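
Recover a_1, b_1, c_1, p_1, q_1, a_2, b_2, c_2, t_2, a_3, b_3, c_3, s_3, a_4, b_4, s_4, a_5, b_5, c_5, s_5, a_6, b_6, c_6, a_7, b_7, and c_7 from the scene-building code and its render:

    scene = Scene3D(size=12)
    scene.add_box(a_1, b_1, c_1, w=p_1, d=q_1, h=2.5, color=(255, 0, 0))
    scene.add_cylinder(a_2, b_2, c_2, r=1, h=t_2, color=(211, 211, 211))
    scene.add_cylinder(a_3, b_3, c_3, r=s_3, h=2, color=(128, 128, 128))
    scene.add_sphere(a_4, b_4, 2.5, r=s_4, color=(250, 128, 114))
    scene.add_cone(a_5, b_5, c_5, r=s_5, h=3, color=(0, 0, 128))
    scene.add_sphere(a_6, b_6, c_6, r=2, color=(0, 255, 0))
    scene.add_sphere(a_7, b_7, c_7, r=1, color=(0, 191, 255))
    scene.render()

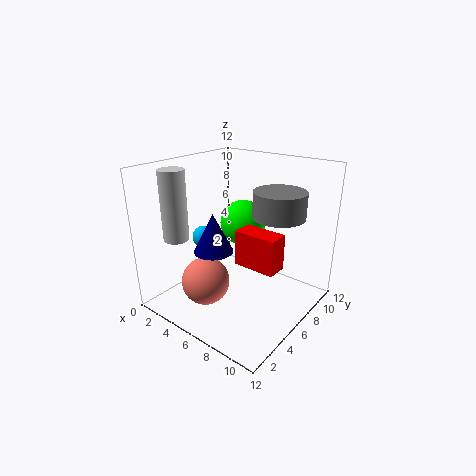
a_1 = 8.5
b_1 = 2.5
c_1 = 6
p_1 = 3
q_1 = 1.5
a_2 = 3
b_2 = 2
c_2 = 6.5
t_2 = 5.5
a_3 = 9.5
b_3 = 6.5
c_3 = 8.5
s_3 = 2
a_4 = 4.5
b_4 = 3.5
s_4 = 2
a_5 = 6
b_5 = 3
c_5 = 6
s_5 = 1.5
a_6 = 5
b_6 = 8
c_6 = 6.5
a_7 = 2
b_7 = 6
c_7 = 5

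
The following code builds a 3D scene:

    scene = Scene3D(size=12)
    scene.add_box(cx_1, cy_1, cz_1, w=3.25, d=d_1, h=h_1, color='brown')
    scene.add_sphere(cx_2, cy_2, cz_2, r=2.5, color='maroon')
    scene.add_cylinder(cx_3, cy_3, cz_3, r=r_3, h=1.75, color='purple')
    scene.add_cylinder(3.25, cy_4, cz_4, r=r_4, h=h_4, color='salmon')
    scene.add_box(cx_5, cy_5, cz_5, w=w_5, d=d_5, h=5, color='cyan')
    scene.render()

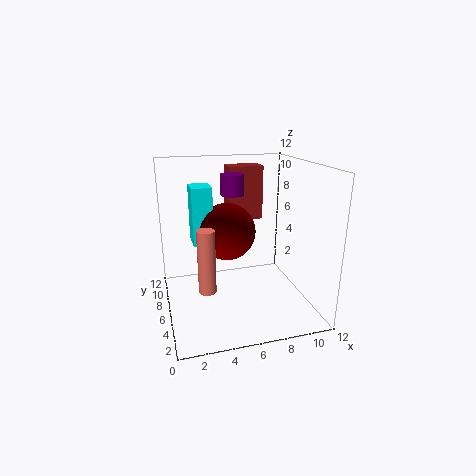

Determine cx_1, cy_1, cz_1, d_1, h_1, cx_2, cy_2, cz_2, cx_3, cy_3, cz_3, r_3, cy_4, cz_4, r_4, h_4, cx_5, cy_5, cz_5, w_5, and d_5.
cx_1 = 6.25
cy_1 = 9.75
cz_1 = 6.25
d_1 = 2
h_1 = 5
cx_2 = 5.5
cy_2 = 7.75
cz_2 = 6
cx_3 = 6
cy_3 = 7.75
cz_3 = 9.25
r_3 = 1
cy_4 = 5.75
cz_4 = 1.5
r_4 = 0.75
h_4 = 5.5
cx_5 = 2.5
cy_5 = 7.5
cz_5 = 5
w_5 = 1.75
d_5 = 2.25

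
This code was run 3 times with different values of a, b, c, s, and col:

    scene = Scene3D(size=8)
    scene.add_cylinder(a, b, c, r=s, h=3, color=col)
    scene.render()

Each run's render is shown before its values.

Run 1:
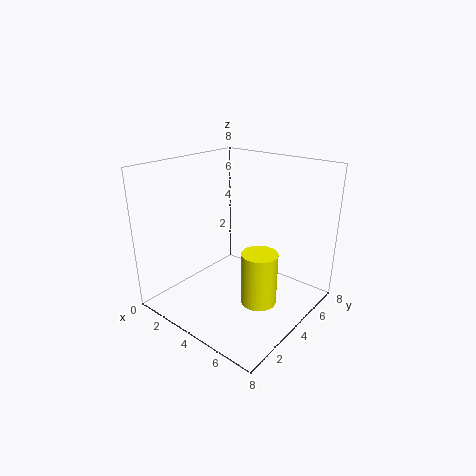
a = 5.5; b = 4; c = 0.5; s = 1; col = 'yellow'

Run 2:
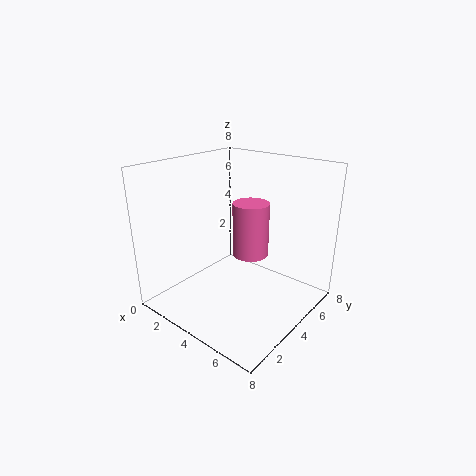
a = 4.5; b = 4.5; c = 3; s = 1; col = 'hotpink'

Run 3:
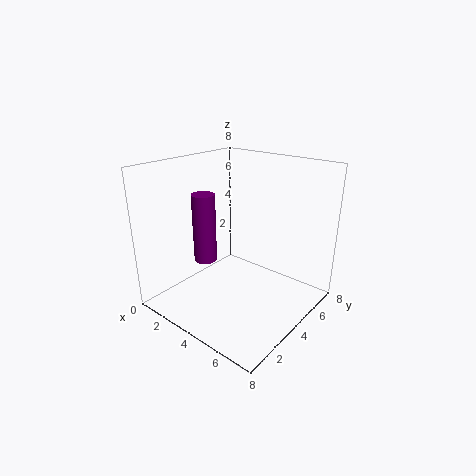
a = 5; b = 0.5; c = 4.5; s = 0.5; col = 'purple'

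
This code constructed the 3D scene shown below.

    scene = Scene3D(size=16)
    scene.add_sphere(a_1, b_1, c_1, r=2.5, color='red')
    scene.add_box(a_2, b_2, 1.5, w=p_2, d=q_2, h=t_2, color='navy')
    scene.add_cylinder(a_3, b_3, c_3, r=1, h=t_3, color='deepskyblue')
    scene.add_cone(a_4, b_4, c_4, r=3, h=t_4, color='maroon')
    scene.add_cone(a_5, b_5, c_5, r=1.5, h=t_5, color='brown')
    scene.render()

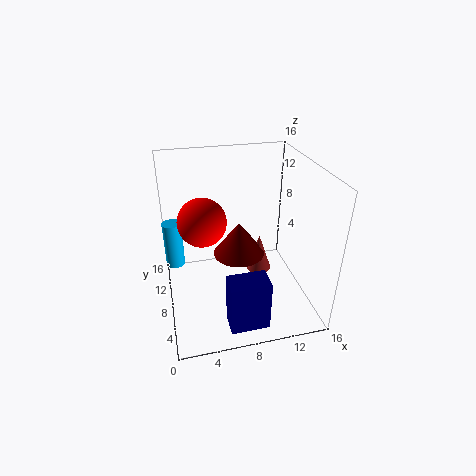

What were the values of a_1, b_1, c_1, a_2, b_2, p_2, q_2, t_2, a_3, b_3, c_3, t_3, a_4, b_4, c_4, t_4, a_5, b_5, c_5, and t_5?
a_1 = 4; b_1 = 7; c_1 = 11; a_2 = 5.5; b_2 = 0.5; p_2 = 4; q_2 = 2.5; t_2 = 5.5; a_3 = 1; b_3 = 8.5; c_3 = 5.5; t_3 = 5; a_4 = 8.5; b_4 = 9.5; c_4 = 5; t_4 = 4; a_5 = 11; b_5 = 9.5; c_5 = 2.5; t_5 = 4.5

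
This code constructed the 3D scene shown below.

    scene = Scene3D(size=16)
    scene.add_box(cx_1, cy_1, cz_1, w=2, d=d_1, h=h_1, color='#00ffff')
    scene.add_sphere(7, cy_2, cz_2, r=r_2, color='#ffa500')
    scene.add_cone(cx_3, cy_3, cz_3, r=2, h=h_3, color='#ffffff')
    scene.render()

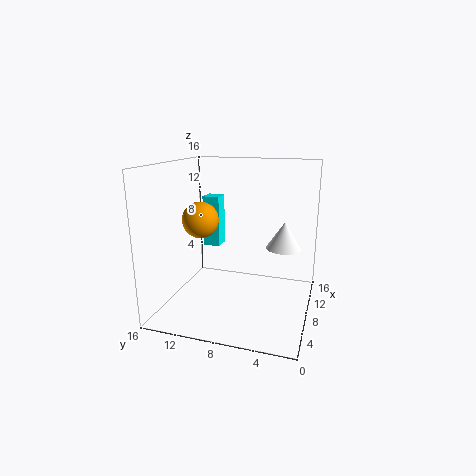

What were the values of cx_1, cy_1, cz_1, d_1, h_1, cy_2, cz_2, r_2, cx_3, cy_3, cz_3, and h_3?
cx_1 = 10, cy_1 = 11, cz_1 = 6, d_1 = 2, h_1 = 6, cy_2 = 12, cz_2 = 10, r_2 = 2, cx_3 = 9, cy_3 = 3, cz_3 = 7, h_3 = 3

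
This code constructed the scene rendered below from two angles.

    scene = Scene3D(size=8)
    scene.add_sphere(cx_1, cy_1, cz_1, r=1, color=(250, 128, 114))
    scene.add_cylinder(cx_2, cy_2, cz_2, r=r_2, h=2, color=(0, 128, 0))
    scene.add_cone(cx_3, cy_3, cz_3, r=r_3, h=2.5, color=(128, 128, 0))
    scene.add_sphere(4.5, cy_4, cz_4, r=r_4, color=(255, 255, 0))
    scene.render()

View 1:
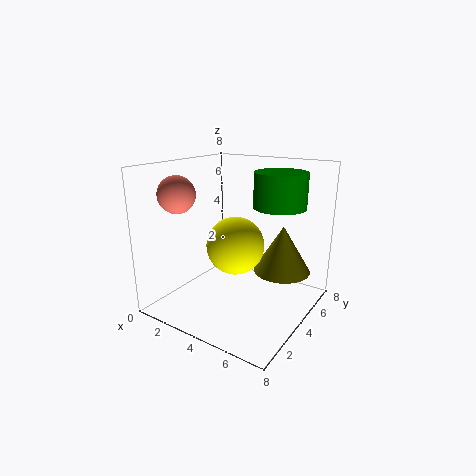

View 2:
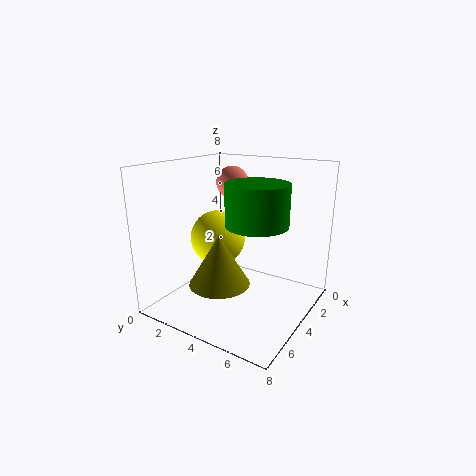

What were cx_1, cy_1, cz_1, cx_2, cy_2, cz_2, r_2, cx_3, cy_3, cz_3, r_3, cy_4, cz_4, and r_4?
cx_1 = 1.5
cy_1 = 2
cz_1 = 6.5
cx_2 = 5.5
cy_2 = 6
cz_2 = 5.5
r_2 = 1.5
cx_3 = 6.5
cy_3 = 4.5
cz_3 = 2.5
r_3 = 1.5
cy_4 = 3
cz_4 = 4
r_4 = 1.5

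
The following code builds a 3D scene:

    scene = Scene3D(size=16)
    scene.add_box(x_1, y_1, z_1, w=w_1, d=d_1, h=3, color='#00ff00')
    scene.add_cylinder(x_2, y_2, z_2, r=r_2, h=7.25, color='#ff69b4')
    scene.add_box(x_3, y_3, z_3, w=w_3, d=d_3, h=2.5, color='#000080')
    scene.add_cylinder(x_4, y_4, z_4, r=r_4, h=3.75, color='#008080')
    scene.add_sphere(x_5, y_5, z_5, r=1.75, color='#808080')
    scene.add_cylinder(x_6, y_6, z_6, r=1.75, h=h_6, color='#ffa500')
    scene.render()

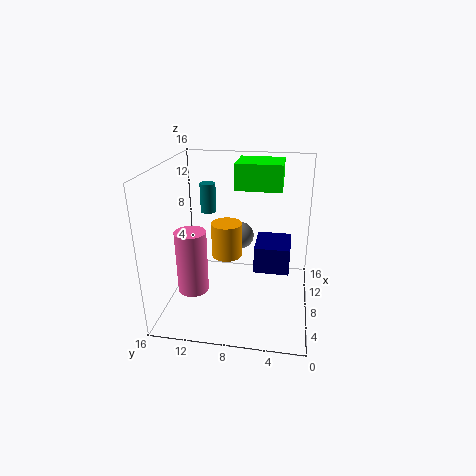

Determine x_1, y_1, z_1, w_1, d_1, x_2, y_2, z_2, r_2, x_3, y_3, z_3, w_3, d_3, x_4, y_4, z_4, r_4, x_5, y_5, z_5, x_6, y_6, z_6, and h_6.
x_1 = 10; y_1 = 3.5; z_1 = 12.75; w_1 = 4.5; d_1 = 5.25; x_2 = 6.5; y_2 = 13; z_2 = 1.75; r_2 = 1.75; x_3 = 2; y_3 = 2.25; z_3 = 7.5; w_3 = 3.75; d_3 = 3.25; x_4 = 14.25; y_4 = 13; z_4 = 8.5; r_4 = 1; x_5 = 14; y_5 = 8.75; z_5 = 5.5; x_6 = 9; y_6 = 9.5; z_6 = 5.25; h_6 = 4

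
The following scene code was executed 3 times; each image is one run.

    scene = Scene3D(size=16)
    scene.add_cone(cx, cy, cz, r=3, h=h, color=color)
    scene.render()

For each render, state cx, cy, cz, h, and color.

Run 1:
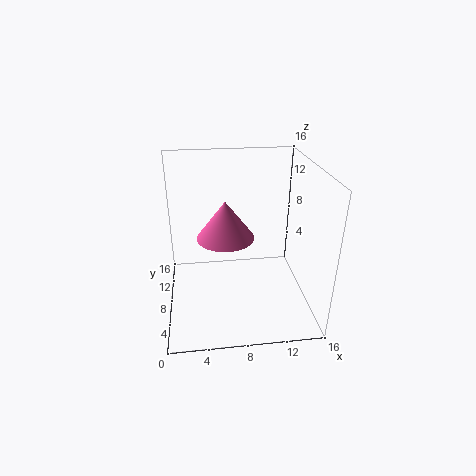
cx = 6.5, cy = 6.5, cz = 9, h = 4, color = 'hotpink'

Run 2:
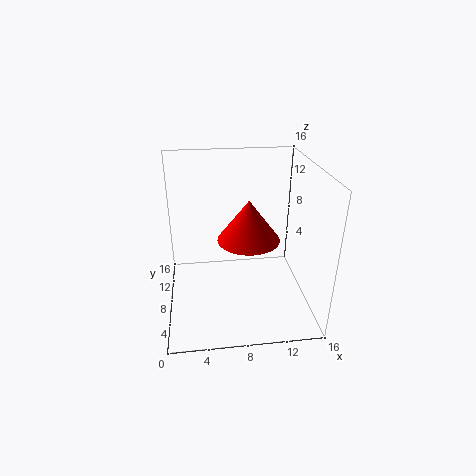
cx = 8.5, cy = 4, cz = 10, h = 4, color = 'red'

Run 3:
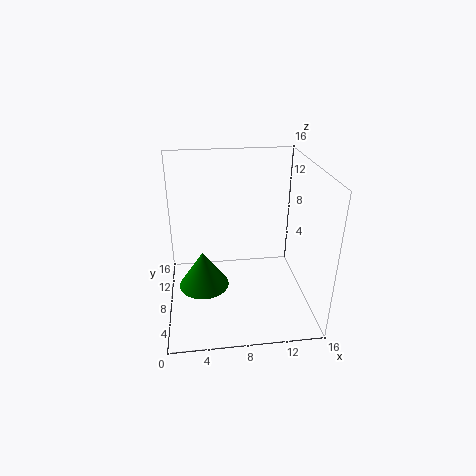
cx = 4, cy = 9.5, cz = 1, h = 4.5, color = 'green'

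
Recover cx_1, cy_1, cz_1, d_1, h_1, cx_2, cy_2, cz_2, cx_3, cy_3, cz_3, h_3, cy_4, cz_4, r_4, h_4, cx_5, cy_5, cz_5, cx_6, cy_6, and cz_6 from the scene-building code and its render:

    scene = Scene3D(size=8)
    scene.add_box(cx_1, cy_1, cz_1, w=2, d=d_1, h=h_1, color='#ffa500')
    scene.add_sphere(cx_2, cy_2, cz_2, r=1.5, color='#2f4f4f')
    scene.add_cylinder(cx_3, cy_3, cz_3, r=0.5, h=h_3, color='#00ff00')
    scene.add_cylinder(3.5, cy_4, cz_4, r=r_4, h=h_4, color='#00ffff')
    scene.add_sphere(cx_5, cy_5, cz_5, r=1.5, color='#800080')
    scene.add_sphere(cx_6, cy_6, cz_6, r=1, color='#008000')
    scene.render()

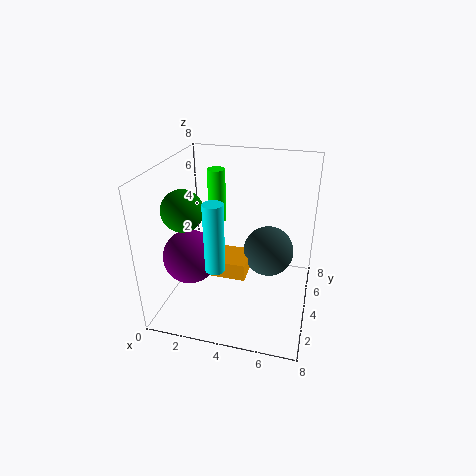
cx_1 = 2.5, cy_1 = 3.5, cz_1 = 1.5, d_1 = 2, h_1 = 1, cx_2 = 5.5, cy_2 = 5.5, cz_2 = 2.5, cx_3 = 2.5, cy_3 = 5, cz_3 = 4.5, h_3 = 3, cy_4 = 1.5, cz_4 = 3.5, r_4 = 0.5, h_4 = 3.5, cx_5 = 1.5, cy_5 = 3, cz_5 = 3, cx_6 = 2, cy_6 = 1.5, cz_6 = 6.5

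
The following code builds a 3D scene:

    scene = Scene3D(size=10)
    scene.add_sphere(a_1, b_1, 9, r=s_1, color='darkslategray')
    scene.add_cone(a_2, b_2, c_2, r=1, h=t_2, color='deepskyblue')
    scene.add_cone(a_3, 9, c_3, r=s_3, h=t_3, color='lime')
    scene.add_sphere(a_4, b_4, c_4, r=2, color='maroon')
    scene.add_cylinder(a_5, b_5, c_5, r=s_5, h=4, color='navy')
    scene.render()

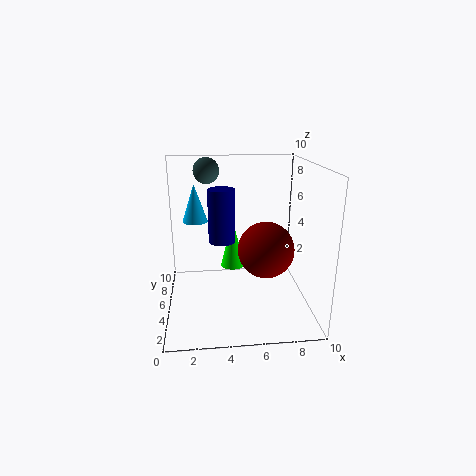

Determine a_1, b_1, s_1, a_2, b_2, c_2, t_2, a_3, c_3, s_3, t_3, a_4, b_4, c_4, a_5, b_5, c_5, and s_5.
a_1 = 3, b_1 = 9, s_1 = 1, a_2 = 2, b_2 = 9, c_2 = 5, t_2 = 3, a_3 = 5, c_3 = 1, s_3 = 1, t_3 = 4, a_4 = 7, b_4 = 5, c_4 = 4, a_5 = 4, b_5 = 7, c_5 = 4, s_5 = 1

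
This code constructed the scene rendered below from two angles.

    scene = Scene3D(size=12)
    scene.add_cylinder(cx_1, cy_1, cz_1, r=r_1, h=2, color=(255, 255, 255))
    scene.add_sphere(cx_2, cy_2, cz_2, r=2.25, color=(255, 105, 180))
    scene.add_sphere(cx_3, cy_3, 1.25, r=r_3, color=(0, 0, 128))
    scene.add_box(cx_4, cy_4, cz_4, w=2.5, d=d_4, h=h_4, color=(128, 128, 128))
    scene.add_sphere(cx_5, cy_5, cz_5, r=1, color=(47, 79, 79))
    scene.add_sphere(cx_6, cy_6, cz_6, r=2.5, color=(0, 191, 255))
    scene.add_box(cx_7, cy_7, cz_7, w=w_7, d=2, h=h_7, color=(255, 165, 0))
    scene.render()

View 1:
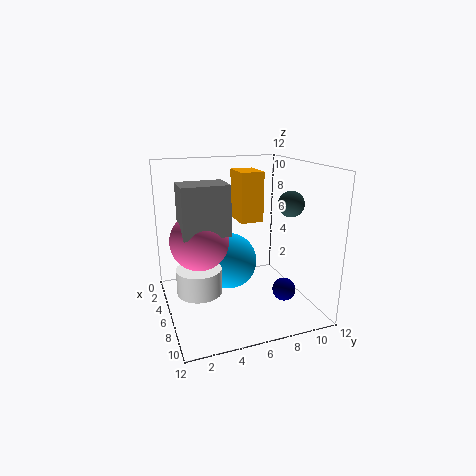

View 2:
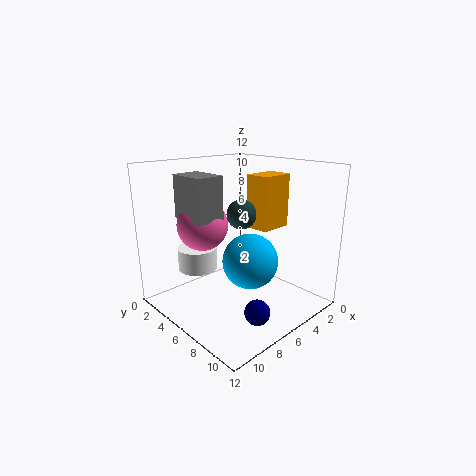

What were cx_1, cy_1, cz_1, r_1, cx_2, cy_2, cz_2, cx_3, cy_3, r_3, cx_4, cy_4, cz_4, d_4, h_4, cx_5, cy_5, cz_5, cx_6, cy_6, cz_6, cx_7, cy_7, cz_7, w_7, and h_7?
cx_1 = 7.5; cy_1 = 2.25; cz_1 = 2.5; r_1 = 1.75; cx_2 = 7; cy_2 = 2.5; cz_2 = 6.5; cx_3 = 7.5; cy_3 = 9.75; r_3 = 1; cx_4 = 6.25; cy_4 = 1; cz_4 = 7.25; d_4 = 3.5; h_4 = 3.75; cx_5 = 8.75; cy_5 = 9.25; cz_5 = 9.25; cx_6 = 4.25; cy_6 = 5.75; cz_6 = 3.25; cx_7 = 2.75; cy_7 = 6.5; cz_7 = 7; w_7 = 2.75; h_7 = 4.25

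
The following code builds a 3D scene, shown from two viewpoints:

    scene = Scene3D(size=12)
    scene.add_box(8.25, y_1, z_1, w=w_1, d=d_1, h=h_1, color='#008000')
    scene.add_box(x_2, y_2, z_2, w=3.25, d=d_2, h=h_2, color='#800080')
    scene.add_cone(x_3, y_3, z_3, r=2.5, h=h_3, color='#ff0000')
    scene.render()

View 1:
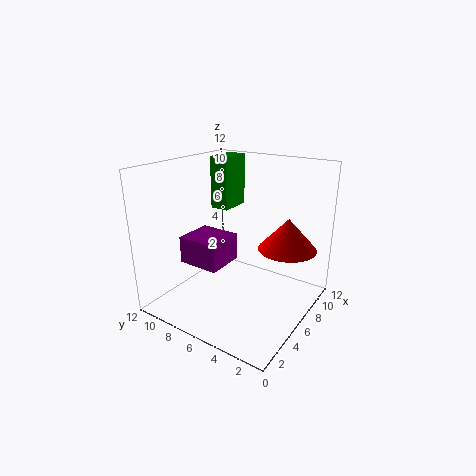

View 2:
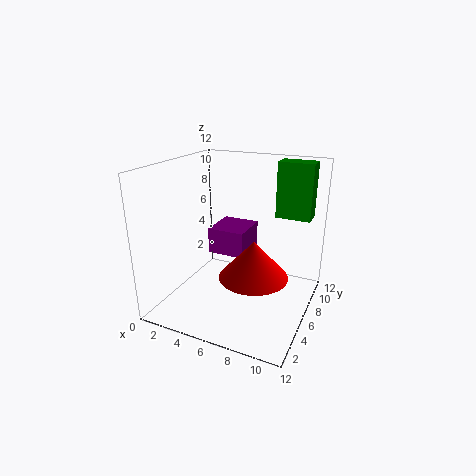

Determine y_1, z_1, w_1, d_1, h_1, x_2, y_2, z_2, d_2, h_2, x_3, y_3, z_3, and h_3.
y_1 = 8.75, z_1 = 7.25, w_1 = 3, d_1 = 1.75, h_1 = 4.75, x_2 = 3, y_2 = 6.25, z_2 = 4, d_2 = 3.5, h_2 = 2.25, x_3 = 8.75, y_3 = 2.75, z_3 = 4.75, h_3 = 2.75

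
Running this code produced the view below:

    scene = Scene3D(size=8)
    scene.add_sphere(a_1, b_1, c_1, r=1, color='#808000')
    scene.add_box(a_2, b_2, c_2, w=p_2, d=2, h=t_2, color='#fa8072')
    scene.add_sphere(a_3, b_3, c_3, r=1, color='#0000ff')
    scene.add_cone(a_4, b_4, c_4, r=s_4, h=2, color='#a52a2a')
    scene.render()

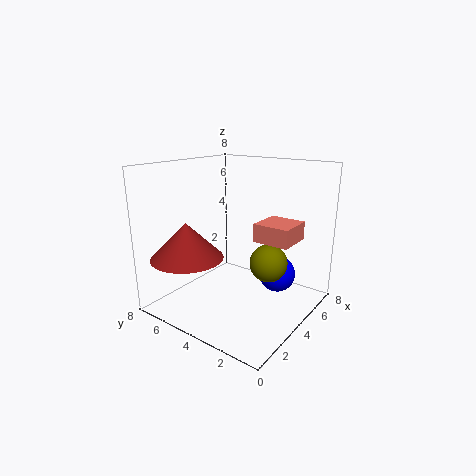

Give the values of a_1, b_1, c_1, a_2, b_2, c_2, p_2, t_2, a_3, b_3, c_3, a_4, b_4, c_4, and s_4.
a_1 = 4, b_1 = 2, c_1 = 3, a_2 = 4, b_2 = 1, c_2 = 4, p_2 = 2, t_2 = 1, a_3 = 5, b_3 = 2, c_3 = 2, a_4 = 2, b_4 = 6, c_4 = 3, s_4 = 2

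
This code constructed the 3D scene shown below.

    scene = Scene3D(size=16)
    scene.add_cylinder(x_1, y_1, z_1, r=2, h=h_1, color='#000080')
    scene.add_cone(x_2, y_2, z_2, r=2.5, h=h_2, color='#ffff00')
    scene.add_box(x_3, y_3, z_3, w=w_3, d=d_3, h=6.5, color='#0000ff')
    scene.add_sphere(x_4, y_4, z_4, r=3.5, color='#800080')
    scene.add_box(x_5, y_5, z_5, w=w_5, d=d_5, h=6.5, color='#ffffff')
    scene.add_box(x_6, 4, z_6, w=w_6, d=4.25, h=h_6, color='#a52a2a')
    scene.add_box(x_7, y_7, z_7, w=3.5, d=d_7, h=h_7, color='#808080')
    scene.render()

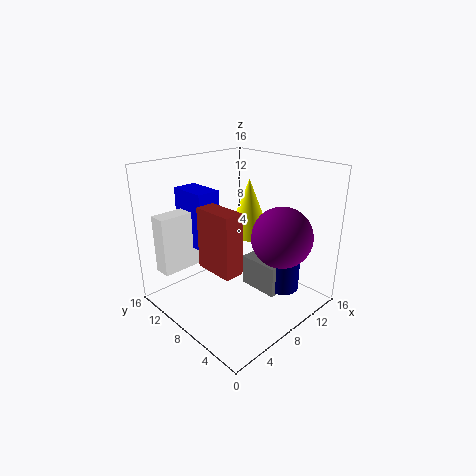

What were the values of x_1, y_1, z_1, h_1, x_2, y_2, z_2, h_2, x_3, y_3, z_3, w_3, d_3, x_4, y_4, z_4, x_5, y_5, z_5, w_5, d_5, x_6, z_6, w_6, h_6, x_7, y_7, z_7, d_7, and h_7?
x_1 = 13.25
y_1 = 5.5
z_1 = 0.5
h_1 = 4.25
x_2 = 10.75
y_2 = 9
z_2 = 7.5
h_2 = 6.5
x_3 = 4.75
y_3 = 10.5
z_3 = 6.5
w_3 = 2.75
d_3 = 4.5
x_4 = 12
y_4 = 5
z_4 = 7.75
x_5 = 1
y_5 = 12
z_5 = 4.25
w_5 = 5.25
d_5 = 2
x_6 = 2.75
z_6 = 6.5
w_6 = 2
h_6 = 6.25
x_7 = 10.75
y_7 = 5
z_7 = 0.25
d_7 = 5
h_7 = 3.75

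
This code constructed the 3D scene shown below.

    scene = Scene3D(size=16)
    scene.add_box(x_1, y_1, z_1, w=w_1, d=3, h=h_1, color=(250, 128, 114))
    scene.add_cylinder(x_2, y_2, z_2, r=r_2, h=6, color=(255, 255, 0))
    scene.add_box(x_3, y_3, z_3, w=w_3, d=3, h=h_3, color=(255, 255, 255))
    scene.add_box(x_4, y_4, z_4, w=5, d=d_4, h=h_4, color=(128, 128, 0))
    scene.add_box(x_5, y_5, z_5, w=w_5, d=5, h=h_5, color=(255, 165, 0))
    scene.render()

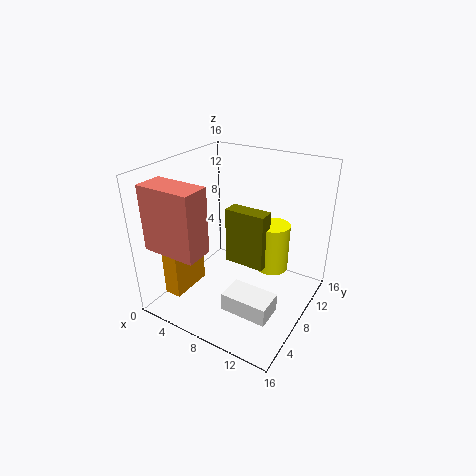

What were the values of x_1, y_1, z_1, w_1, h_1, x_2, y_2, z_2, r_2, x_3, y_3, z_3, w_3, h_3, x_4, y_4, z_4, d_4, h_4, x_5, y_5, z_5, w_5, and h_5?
x_1 = 1; y_1 = 1; z_1 = 8; w_1 = 6; h_1 = 7; x_2 = 10; y_2 = 13; z_2 = 2; r_2 = 2; x_3 = 9; y_3 = 3; z_3 = 2; w_3 = 5; h_3 = 2; x_4 = 5; y_4 = 10; z_4 = 3; d_4 = 2; h_4 = 7; x_5 = 1; y_5 = 3; z_5 = 1; w_5 = 2; h_5 = 6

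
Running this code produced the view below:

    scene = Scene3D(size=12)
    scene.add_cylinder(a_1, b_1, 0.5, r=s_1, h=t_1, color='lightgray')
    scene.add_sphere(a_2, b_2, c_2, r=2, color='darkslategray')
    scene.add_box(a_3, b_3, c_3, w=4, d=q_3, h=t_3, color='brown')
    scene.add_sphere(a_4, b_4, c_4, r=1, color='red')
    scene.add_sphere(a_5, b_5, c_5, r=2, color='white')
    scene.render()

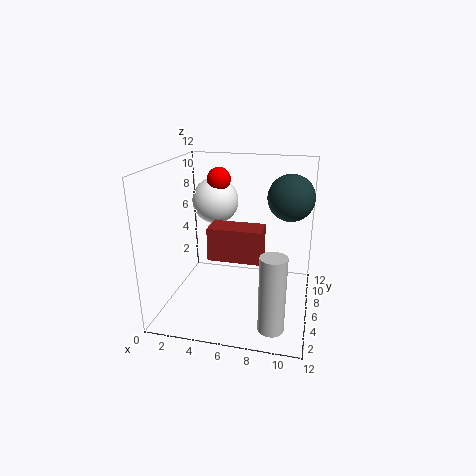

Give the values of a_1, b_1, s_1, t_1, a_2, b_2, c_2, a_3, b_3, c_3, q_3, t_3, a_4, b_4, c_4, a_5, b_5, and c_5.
a_1 = 9.5, b_1 = 2, s_1 = 1, t_1 = 6, a_2 = 10, b_2 = 8.5, c_2 = 9, a_3 = 4.5, b_3 = 2.5, c_3 = 5.5, q_3 = 2, t_3 = 2.5, a_4 = 4, b_4 = 7.5, c_4 = 10.5, a_5 = 3.5, b_5 = 8, c_5 = 8.5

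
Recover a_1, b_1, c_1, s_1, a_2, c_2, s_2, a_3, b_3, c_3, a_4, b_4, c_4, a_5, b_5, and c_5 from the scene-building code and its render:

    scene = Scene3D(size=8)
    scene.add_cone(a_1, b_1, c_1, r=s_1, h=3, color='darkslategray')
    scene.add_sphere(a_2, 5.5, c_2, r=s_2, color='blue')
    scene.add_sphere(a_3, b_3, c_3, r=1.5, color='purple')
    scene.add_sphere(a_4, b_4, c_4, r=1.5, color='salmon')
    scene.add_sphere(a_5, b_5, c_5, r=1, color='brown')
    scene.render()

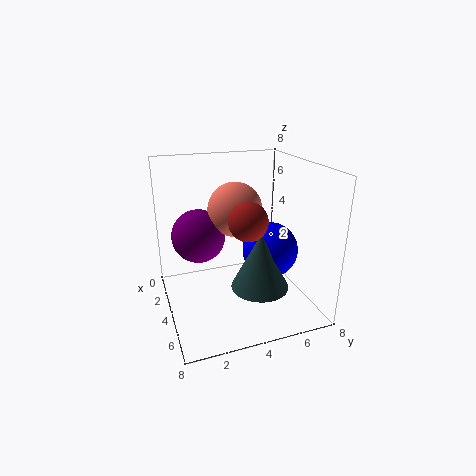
a_1 = 6
b_1 = 4.5
c_1 = 2
s_1 = 1.5
a_2 = 5
c_2 = 3.5
s_2 = 1.5
a_3 = 3
b_3 = 2
c_3 = 4
a_4 = 3.5
b_4 = 4
c_4 = 5.5
a_5 = 5.5
b_5 = 4
c_5 = 5.5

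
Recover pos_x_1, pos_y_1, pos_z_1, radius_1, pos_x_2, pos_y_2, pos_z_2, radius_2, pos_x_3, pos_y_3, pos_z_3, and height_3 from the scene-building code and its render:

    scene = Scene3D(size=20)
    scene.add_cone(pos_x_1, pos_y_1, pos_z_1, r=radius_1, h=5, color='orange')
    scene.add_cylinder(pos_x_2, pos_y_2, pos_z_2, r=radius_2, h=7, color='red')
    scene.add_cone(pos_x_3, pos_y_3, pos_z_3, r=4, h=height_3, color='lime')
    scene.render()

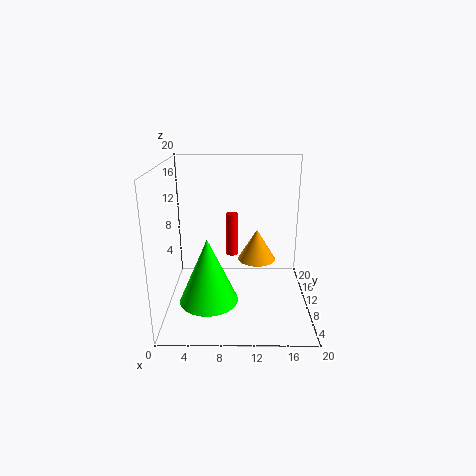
pos_x_1 = 13; pos_y_1 = 16; pos_z_1 = 4; radius_1 = 3; pos_x_2 = 9; pos_y_2 = 18; pos_z_2 = 4; radius_2 = 1; pos_x_3 = 6; pos_y_3 = 7; pos_z_3 = 2; height_3 = 9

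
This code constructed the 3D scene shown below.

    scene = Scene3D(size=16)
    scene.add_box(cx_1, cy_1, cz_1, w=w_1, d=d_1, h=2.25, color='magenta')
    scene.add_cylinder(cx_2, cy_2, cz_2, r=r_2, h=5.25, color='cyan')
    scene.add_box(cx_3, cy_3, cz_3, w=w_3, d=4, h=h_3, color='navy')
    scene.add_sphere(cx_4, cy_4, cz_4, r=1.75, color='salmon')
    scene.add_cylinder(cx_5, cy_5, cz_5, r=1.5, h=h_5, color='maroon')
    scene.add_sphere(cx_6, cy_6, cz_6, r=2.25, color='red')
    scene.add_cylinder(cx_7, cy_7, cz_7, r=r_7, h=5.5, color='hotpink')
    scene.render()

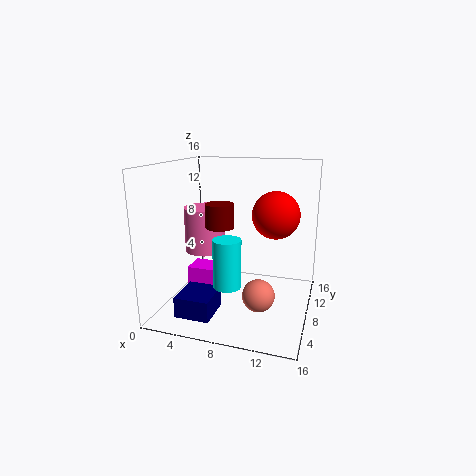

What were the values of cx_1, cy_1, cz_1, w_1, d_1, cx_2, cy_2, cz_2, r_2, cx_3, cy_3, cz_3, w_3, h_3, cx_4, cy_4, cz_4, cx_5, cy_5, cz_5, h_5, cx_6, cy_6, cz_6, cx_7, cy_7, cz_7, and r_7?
cx_1 = 2.5
cy_1 = 6.25
cz_1 = 2.25
w_1 = 3.5
d_1 = 2.75
cx_2 = 7.75
cy_2 = 5
cz_2 = 3.5
r_2 = 1.5
cx_3 = 3
cy_3 = 1.75
cz_3 = 0.75
w_3 = 3.75
h_3 = 2.25
cx_4 = 11
cy_4 = 5.75
cz_4 = 2.5
cx_5 = 6.75
cy_5 = 5.75
cz_5 = 9.75
h_5 = 2.5
cx_6 = 12.75
cy_6 = 4.75
cz_6 = 11.75
cx_7 = 2.75
cy_7 = 11
cz_7 = 5
r_7 = 2.5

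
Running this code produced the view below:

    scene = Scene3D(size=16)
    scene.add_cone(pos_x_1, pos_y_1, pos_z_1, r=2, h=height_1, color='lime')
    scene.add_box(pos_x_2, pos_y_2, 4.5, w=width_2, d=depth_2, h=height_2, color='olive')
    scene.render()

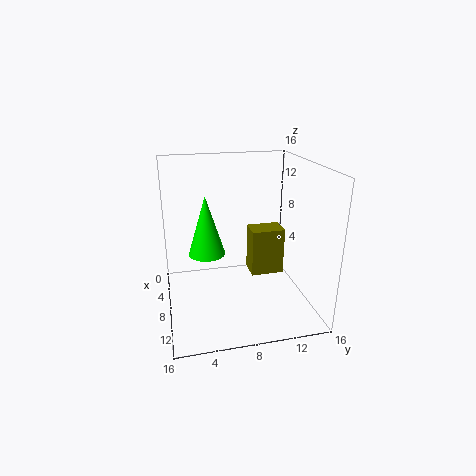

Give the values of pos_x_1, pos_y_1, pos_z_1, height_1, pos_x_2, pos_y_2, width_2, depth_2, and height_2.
pos_x_1 = 8; pos_y_1 = 4.5; pos_z_1 = 6.5; height_1 = 6.5; pos_x_2 = 8; pos_y_2 = 9; width_2 = 2.5; depth_2 = 3.5; height_2 = 5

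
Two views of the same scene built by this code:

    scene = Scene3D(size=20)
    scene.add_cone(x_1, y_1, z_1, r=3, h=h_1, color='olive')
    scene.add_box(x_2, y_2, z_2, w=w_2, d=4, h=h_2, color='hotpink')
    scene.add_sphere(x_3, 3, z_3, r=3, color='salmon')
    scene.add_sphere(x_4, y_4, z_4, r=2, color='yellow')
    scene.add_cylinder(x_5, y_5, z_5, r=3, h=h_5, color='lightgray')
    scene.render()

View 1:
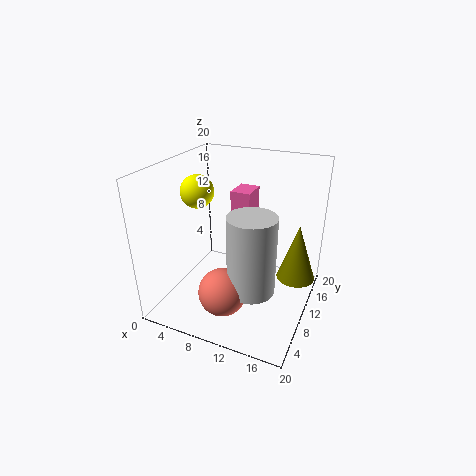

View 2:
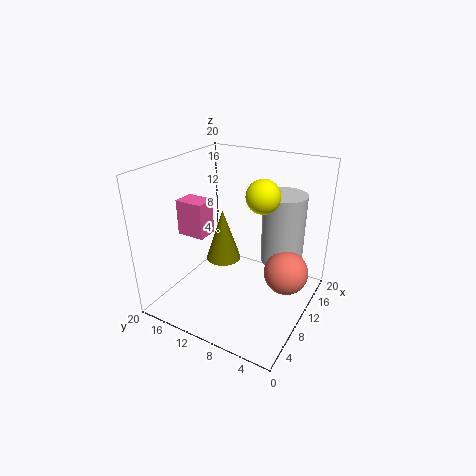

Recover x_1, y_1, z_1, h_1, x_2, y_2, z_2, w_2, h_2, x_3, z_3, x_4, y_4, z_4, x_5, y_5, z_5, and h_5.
x_1 = 17
y_1 = 17
z_1 = 1
h_1 = 9
x_2 = 7
y_2 = 14
z_2 = 10
w_2 = 3
h_2 = 5
x_3 = 11
z_3 = 6
x_4 = 7
y_4 = 5
z_4 = 18
x_5 = 14
y_5 = 5
z_5 = 6
h_5 = 10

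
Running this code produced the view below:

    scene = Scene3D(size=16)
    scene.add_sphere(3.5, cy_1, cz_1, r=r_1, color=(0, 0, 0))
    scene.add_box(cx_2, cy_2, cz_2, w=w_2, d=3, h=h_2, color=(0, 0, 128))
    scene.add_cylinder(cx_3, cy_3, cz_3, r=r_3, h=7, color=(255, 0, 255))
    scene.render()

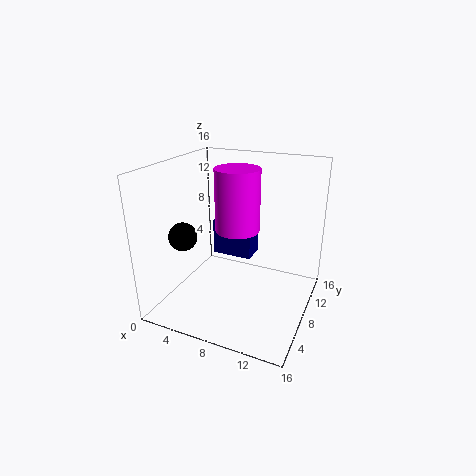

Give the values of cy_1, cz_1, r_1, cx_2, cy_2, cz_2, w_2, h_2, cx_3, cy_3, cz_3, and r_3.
cy_1 = 4, cz_1 = 9, r_1 = 1.5, cx_2 = 3, cy_2 = 11.5, cz_2 = 3.5, w_2 = 5, h_2 = 4.5, cx_3 = 7.5, cy_3 = 9, cz_3 = 8.5, r_3 = 2.5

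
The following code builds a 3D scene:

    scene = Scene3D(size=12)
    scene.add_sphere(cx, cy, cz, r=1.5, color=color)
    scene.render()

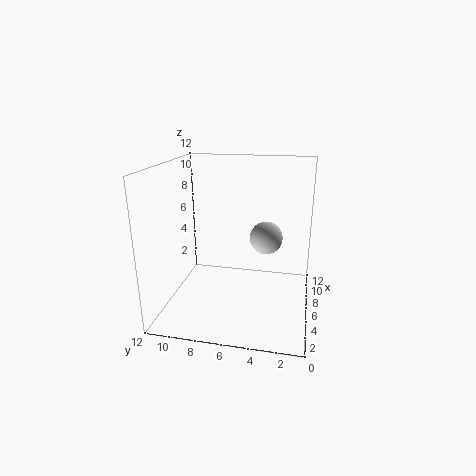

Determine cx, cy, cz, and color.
cx = 9, cy = 4, cz = 5, color = 'lightgray'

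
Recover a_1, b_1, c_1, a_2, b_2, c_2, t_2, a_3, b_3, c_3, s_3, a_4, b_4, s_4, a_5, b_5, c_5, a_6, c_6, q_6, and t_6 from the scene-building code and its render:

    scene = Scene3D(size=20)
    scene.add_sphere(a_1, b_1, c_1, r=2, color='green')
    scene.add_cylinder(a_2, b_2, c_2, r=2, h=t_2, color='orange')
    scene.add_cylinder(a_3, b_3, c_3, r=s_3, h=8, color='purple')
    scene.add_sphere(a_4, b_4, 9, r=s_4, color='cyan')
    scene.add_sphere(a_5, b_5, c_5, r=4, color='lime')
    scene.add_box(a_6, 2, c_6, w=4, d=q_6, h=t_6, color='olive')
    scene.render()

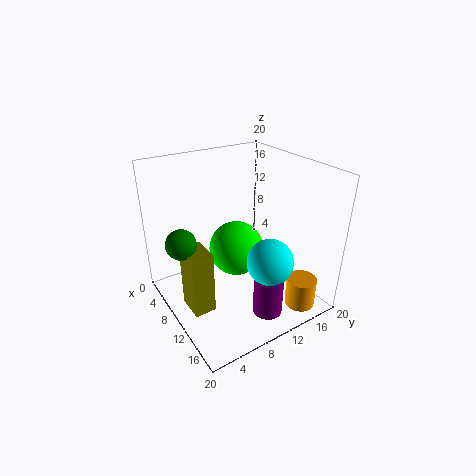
a_1 = 9
b_1 = 2
c_1 = 11
a_2 = 18
b_2 = 15
c_2 = 2
t_2 = 4
a_3 = 16
b_3 = 11
c_3 = 1
s_3 = 2
a_4 = 16
b_4 = 11
s_4 = 3
a_5 = 8
b_5 = 11
c_5 = 7
a_6 = 8
c_6 = 1
q_6 = 3
t_6 = 9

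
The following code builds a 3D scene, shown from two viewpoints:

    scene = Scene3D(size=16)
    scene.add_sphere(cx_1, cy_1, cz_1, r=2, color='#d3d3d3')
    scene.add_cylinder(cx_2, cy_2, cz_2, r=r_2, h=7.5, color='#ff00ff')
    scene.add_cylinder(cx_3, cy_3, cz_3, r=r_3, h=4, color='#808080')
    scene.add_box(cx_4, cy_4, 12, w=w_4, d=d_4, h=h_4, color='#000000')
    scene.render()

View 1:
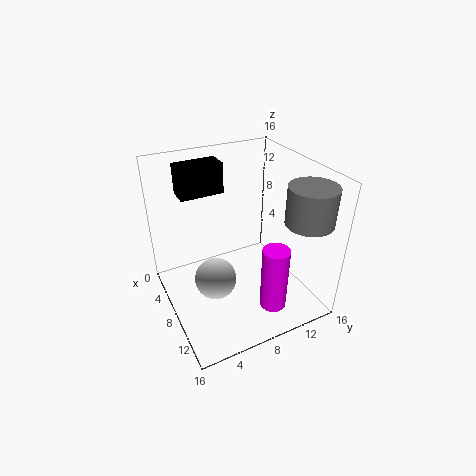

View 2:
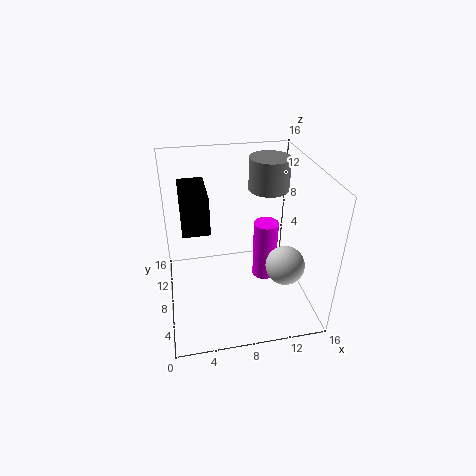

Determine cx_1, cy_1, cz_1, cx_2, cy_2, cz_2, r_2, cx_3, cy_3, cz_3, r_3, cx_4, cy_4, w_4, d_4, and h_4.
cx_1 = 12, cy_1 = 3.5, cz_1 = 7, cx_2 = 12, cy_2 = 10.5, cz_2 = 0.5, r_2 = 1.5, cx_3 = 13, cy_3 = 13.5, cz_3 = 11, r_3 = 2.5, cx_4 = 2, cy_4 = 3, w_4 = 2.5, d_4 = 5, h_4 = 3.5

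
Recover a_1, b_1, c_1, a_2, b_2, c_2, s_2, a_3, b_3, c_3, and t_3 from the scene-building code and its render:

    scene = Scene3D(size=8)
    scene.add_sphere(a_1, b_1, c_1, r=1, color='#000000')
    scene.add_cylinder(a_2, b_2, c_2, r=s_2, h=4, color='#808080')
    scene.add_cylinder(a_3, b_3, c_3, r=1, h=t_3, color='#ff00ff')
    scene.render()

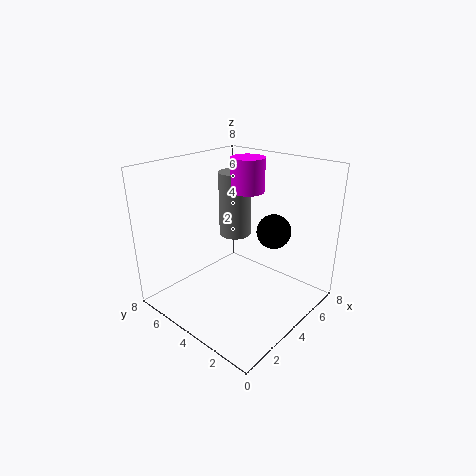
a_1 = 6
b_1 = 3
c_1 = 4
a_2 = 6
b_2 = 6
c_2 = 3
s_2 = 1
a_3 = 6
b_3 = 5
c_3 = 6
t_3 = 2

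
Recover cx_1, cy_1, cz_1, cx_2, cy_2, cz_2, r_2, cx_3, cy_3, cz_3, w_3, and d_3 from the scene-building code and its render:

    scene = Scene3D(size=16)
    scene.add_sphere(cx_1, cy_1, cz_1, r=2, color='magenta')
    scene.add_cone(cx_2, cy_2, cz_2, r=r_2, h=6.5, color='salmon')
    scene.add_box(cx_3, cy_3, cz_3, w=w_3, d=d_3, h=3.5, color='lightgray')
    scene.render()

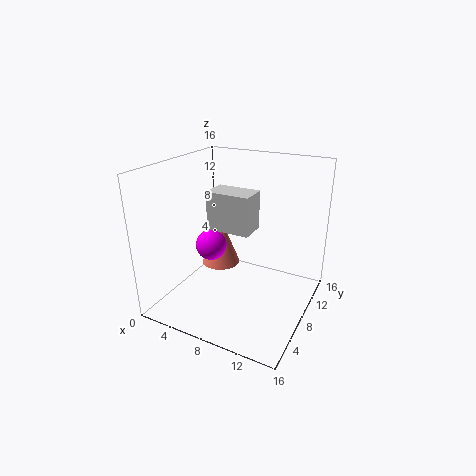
cx_1 = 2.5
cy_1 = 11
cz_1 = 4.5
cx_2 = 3
cy_2 = 12.5
cz_2 = 1.5
r_2 = 2.5
cx_3 = 8
cy_3 = 2
cz_3 = 11.5
w_3 = 4
d_3 = 2.5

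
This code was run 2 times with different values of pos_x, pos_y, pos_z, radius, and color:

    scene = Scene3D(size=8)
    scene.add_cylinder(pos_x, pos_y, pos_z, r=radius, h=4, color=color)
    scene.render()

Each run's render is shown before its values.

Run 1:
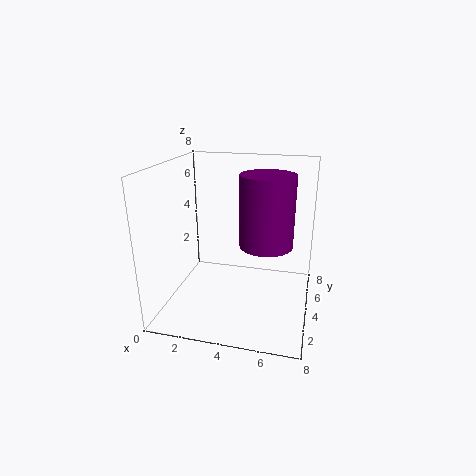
pos_x = 5.5, pos_y = 4.5, pos_z = 3.5, radius = 1.5, color = 'purple'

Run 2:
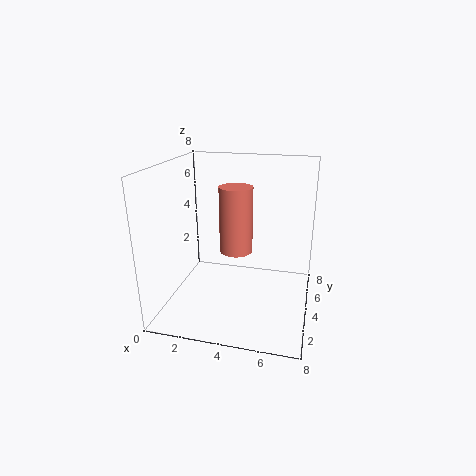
pos_x = 3.5, pos_y = 5.5, pos_z = 2.5, radius = 1, color = 'salmon'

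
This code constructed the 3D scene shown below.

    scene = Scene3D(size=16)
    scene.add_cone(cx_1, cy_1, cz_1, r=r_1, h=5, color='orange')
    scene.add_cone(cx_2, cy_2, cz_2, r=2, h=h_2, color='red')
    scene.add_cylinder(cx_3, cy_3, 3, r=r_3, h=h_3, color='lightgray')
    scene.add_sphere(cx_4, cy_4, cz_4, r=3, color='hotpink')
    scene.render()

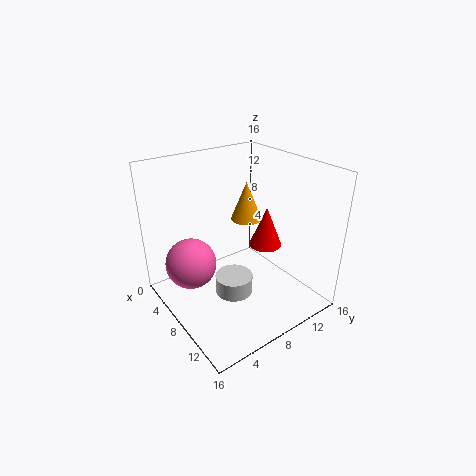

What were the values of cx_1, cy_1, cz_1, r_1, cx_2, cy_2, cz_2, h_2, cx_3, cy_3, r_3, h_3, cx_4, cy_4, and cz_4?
cx_1 = 3, cy_1 = 13, cz_1 = 7, r_1 = 2, cx_2 = 7, cy_2 = 13, cz_2 = 5, h_2 = 5, cx_3 = 10, cy_3 = 6, r_3 = 2, h_3 = 2, cx_4 = 4, cy_4 = 4, cz_4 = 4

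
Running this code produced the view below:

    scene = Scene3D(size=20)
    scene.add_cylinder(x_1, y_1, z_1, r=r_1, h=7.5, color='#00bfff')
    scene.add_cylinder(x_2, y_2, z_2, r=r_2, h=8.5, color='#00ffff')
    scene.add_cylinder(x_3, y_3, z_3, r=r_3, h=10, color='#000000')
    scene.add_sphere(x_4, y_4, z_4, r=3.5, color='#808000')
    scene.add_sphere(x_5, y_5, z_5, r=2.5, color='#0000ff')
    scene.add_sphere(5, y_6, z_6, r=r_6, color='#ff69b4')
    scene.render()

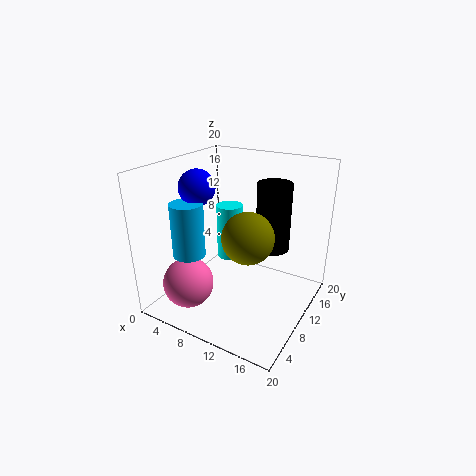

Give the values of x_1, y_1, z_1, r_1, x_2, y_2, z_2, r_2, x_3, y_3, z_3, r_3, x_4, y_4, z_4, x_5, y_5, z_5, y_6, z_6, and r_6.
x_1 = 4.5, y_1 = 6, z_1 = 7.75, r_1 = 2.25, x_2 = 6, y_2 = 14.25, z_2 = 4.25, r_2 = 2, x_3 = 13, y_3 = 15, z_3 = 7, r_3 = 2.5, x_4 = 12.25, y_4 = 8.75, z_4 = 11, x_5 = 4.5, y_5 = 8.5, z_5 = 16.75, y_6 = 4.75, z_6 = 4, r_6 = 3.5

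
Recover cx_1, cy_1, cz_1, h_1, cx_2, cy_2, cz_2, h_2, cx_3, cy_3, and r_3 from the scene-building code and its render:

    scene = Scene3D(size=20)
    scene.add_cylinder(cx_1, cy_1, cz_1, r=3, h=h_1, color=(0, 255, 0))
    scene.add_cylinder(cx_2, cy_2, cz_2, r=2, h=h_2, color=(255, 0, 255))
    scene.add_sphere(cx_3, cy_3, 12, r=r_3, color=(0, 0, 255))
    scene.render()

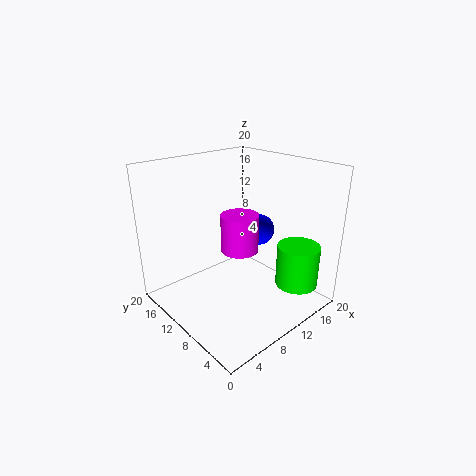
cx_1 = 16, cy_1 = 4, cz_1 = 3, h_1 = 6, cx_2 = 4, cy_2 = 3, cz_2 = 13, h_2 = 4, cx_3 = 11, cy_3 = 7, r_3 = 2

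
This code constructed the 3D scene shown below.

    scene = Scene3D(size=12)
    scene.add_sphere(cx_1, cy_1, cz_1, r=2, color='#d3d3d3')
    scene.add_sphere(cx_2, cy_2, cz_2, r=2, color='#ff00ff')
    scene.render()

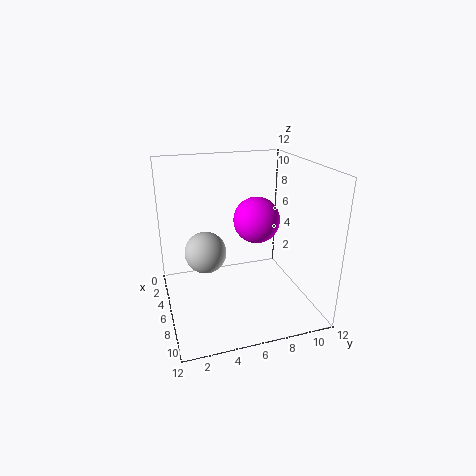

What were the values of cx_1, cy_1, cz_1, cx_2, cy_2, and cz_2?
cx_1 = 2
cy_1 = 4
cz_1 = 3
cx_2 = 5
cy_2 = 8
cz_2 = 7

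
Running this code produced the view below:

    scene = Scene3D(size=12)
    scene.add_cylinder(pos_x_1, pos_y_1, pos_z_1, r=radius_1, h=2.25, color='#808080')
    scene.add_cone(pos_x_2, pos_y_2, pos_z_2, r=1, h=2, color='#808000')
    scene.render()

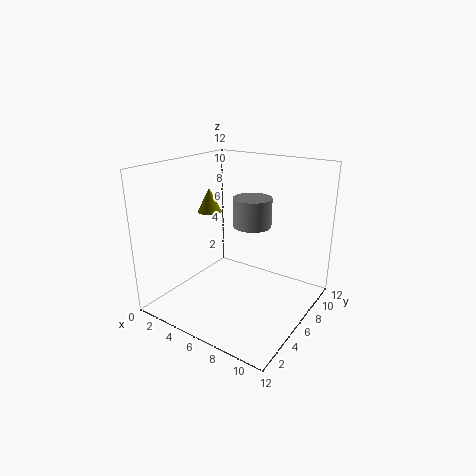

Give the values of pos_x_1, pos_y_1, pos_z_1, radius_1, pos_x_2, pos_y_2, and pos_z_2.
pos_x_1 = 7.5; pos_y_1 = 5.75; pos_z_1 = 7.5; radius_1 = 1.5; pos_x_2 = 3.5; pos_y_2 = 5.5; pos_z_2 = 8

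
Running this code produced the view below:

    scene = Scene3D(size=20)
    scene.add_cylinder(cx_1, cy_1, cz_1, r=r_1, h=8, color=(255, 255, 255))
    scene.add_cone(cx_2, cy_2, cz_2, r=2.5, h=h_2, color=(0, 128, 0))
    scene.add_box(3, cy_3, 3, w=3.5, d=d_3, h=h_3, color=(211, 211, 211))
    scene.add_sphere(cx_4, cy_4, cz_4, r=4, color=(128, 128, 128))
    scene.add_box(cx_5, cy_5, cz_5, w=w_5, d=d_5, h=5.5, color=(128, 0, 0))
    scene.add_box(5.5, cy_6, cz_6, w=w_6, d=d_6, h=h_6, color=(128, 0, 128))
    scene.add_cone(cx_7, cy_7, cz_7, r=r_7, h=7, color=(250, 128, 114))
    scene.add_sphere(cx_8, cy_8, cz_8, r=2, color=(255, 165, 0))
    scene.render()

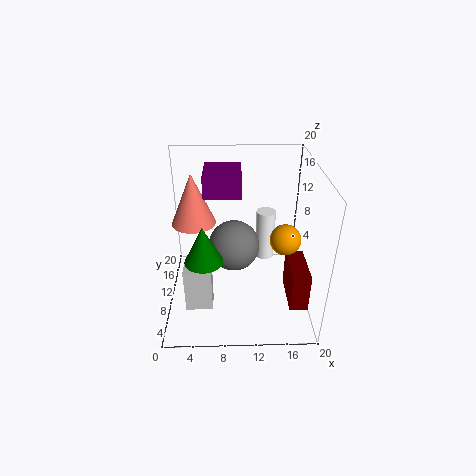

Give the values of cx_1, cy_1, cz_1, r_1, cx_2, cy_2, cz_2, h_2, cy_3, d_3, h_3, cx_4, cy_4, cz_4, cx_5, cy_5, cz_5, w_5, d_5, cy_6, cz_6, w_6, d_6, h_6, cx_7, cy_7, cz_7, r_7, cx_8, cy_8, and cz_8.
cx_1 = 14.5, cy_1 = 16, cz_1 = 3, r_1 = 1.5, cx_2 = 5.5, cy_2 = 6, cz_2 = 9, h_2 = 5, cy_3 = 3.5, d_3 = 2.5, h_3 = 6, cx_4 = 9.5, cy_4 = 15, cz_4 = 5.5, cx_5 = 17, cy_5 = 4.5, cz_5 = 1.5, w_5 = 2.5, d_5 = 6.5, cy_6 = 9.5, cz_6 = 16, w_6 = 5, d_6 = 6, h_6 = 3, cx_7 = 4, cy_7 = 11, cz_7 = 12, r_7 = 3, cx_8 = 16, cy_8 = 7, cz_8 = 11.5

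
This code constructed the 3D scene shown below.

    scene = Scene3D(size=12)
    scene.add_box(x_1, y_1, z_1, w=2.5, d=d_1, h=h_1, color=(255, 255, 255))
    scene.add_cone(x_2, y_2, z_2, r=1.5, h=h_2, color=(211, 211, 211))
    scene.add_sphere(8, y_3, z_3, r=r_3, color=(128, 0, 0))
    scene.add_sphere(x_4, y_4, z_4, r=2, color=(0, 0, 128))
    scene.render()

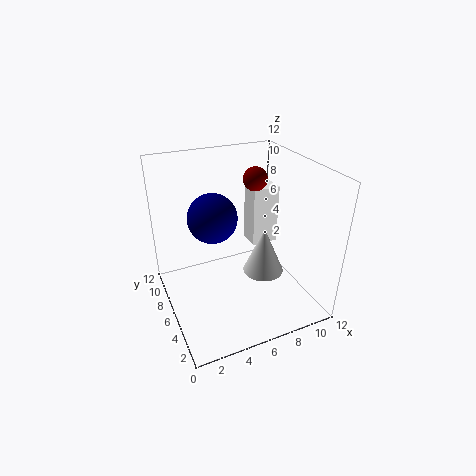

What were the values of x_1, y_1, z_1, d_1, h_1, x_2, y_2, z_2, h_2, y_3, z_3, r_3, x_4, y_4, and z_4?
x_1 = 8.5; y_1 = 8; z_1 = 3.5; d_1 = 2; h_1 = 5.5; x_2 = 6.5; y_2 = 2.5; z_2 = 5; h_2 = 3.5; y_3 = 7; z_3 = 10.5; r_3 = 1; x_4 = 4; y_4 = 6.5; z_4 = 8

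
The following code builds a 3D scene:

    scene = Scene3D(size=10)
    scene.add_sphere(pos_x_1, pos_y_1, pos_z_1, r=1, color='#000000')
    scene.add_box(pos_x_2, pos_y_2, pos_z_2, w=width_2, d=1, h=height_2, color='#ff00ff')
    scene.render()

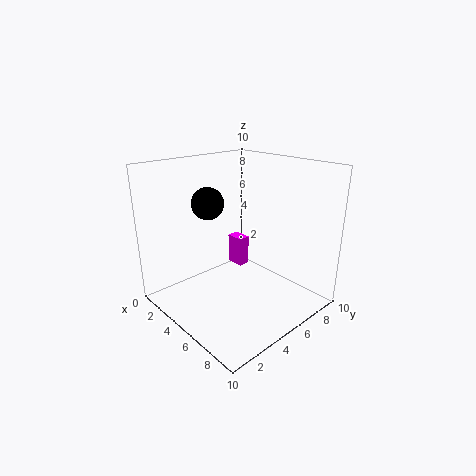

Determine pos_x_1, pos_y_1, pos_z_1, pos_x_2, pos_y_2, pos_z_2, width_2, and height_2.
pos_x_1 = 5; pos_y_1 = 2.5; pos_z_1 = 8; pos_x_2 = 0.5; pos_y_2 = 8; pos_z_2 = 0.5; width_2 = 1.5; height_2 = 2.5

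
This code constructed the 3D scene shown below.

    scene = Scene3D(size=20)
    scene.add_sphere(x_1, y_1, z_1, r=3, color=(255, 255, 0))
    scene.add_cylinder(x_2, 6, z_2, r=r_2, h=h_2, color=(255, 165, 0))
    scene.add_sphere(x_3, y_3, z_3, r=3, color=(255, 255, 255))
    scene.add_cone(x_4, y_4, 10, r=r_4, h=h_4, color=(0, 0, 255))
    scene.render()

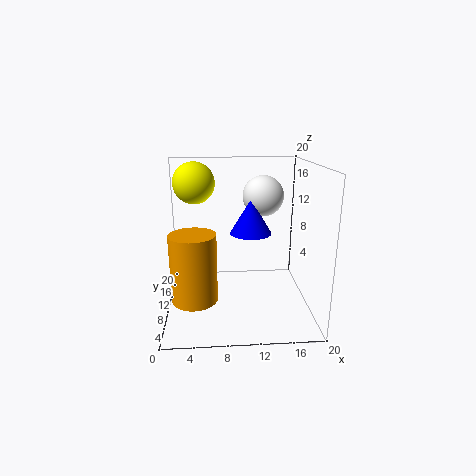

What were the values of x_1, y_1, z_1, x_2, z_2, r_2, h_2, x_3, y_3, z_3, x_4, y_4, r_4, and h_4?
x_1 = 4, y_1 = 14, z_1 = 17, x_2 = 4, z_2 = 3, r_2 = 3, h_2 = 9, x_3 = 14, y_3 = 14, z_3 = 15, x_4 = 12, y_4 = 12, r_4 = 3, h_4 = 5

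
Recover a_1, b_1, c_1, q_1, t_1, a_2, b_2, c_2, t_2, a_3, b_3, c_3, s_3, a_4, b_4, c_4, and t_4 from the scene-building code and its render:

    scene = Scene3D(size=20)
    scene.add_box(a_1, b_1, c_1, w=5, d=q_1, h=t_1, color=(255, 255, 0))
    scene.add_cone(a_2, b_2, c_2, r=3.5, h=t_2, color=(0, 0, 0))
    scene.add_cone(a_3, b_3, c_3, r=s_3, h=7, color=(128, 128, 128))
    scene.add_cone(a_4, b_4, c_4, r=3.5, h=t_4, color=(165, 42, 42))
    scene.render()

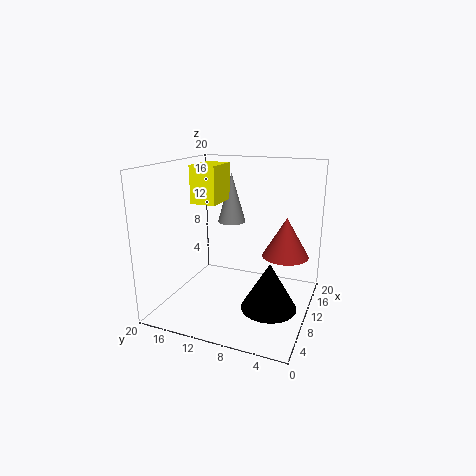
a_1 = 7, b_1 = 12, c_1 = 15, q_1 = 3.5, t_1 = 5, a_2 = 5.5, b_2 = 4, c_2 = 3, t_2 = 6, a_3 = 12.5, b_3 = 12, c_3 = 11.5, s_3 = 2, a_4 = 15.5, b_4 = 4.5, c_4 = 6, t_4 = 6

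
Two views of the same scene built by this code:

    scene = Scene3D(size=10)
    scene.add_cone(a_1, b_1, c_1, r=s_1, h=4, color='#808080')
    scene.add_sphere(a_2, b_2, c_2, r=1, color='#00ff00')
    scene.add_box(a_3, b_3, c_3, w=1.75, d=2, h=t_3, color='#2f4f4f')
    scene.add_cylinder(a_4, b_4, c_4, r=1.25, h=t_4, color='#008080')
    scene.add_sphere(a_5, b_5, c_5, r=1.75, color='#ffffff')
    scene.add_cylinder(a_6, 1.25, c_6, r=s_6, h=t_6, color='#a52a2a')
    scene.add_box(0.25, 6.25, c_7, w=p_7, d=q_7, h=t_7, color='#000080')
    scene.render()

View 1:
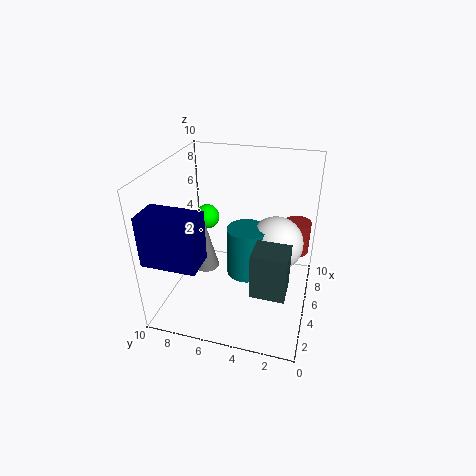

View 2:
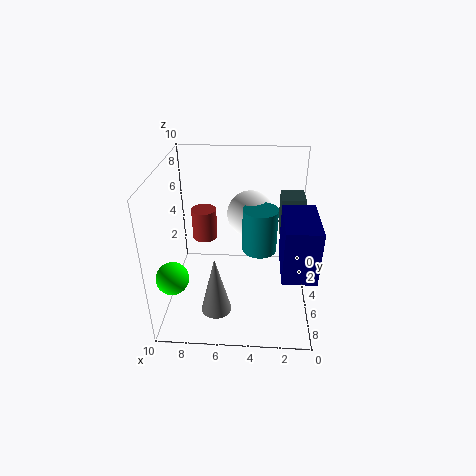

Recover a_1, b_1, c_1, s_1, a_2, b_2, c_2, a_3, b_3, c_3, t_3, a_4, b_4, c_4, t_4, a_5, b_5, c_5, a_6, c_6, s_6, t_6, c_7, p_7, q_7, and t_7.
a_1 = 6.25
b_1 = 8
c_1 = 1.25
s_1 = 1
a_2 = 8.75
b_2 = 8.75
c_2 = 4.25
a_3 = 0.25
b_3 = 1
c_3 = 4.25
t_3 = 2.75
a_4 = 3.5
b_4 = 4
c_4 = 3.5
t_4 = 3.25
a_5 = 4.25
b_5 = 2.25
c_5 = 5.5
a_6 = 8
c_6 = 2.75
s_6 = 1
t_6 = 2.5
c_7 = 5
p_7 = 2
q_7 = 3.5
t_7 = 3.25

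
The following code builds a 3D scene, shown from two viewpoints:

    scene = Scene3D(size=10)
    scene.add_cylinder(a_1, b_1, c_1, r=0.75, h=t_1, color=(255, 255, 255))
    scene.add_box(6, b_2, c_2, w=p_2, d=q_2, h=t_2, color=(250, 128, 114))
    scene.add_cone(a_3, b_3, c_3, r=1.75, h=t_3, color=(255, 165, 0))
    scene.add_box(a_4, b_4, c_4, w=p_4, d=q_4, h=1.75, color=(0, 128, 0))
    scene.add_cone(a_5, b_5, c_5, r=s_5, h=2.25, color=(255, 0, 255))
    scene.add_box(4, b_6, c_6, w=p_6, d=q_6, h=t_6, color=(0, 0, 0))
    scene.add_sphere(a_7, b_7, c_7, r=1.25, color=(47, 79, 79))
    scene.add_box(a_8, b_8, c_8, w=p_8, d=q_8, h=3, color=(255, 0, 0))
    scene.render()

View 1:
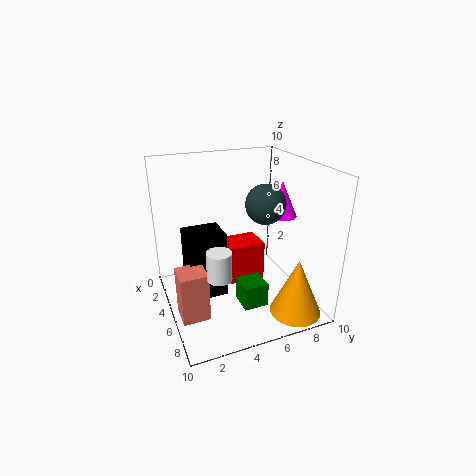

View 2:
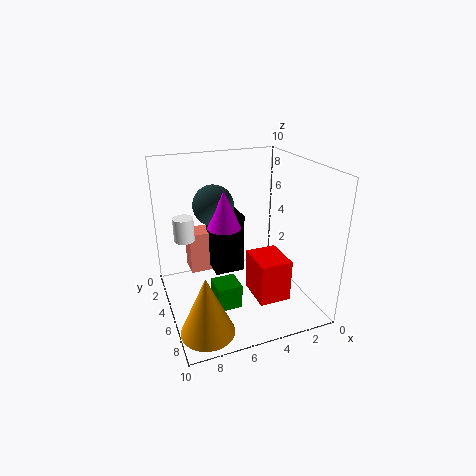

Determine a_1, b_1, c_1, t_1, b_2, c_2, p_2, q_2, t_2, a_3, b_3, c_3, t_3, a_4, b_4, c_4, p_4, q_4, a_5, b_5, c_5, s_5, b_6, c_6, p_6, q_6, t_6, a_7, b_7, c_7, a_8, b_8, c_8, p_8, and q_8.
a_1 = 8.25; b_1 = 2.5; c_1 = 4.25; t_1 = 1.75; b_2 = 0.25; c_2 = 1; p_2 = 1.75; q_2 = 1.75; t_2 = 3.25; a_3 = 8.25; b_3 = 8; c_3 = 0.25; t_3 = 4; a_4 = 5.25; b_4 = 4.75; c_4 = 0.25; p_4 = 1.75; q_4 = 1.75; a_5 = 6.75; b_5 = 7.25; c_5 = 7; s_5 = 1; b_6 = 1.25; c_6 = 1.5; p_6 = 2.25; q_6 = 2.5; t_6 = 4.5; a_7 = 7; b_7 = 6; c_7 = 8; a_8 = 2; b_8 = 4.75; c_8 = 0.75; p_8 = 2.25; q_8 = 2.75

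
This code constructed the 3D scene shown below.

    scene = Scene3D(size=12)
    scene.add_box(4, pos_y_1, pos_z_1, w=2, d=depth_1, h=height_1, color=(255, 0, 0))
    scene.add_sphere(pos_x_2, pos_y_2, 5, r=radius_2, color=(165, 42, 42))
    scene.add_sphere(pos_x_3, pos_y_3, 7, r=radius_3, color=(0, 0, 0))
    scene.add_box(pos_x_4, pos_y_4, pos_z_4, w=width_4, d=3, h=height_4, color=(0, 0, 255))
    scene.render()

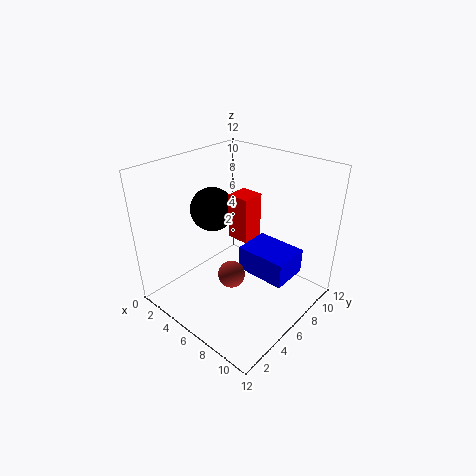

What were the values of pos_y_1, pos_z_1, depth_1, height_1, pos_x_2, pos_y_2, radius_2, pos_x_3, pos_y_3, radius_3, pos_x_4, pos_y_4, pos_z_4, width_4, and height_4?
pos_y_1 = 7; pos_z_1 = 5; depth_1 = 2; height_1 = 4; pos_x_2 = 8; pos_y_2 = 3; radius_2 = 1; pos_x_3 = 2; pos_y_3 = 7; radius_3 = 2; pos_x_4 = 7; pos_y_4 = 5; pos_z_4 = 4; width_4 = 4; height_4 = 2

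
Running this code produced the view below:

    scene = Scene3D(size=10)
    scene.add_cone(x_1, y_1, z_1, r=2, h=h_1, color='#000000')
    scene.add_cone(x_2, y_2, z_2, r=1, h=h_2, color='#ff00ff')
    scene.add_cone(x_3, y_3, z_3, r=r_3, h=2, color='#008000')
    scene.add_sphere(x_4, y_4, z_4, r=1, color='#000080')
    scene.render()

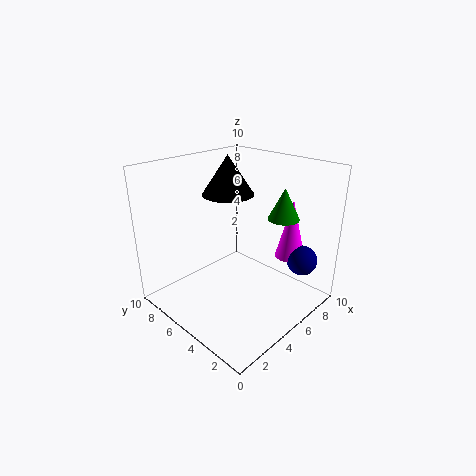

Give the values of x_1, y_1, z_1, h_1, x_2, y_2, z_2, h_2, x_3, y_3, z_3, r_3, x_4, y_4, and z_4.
x_1 = 7
y_1 = 8
z_1 = 7
h_1 = 3
x_2 = 7
y_2 = 2
z_2 = 4
h_2 = 4
x_3 = 6
y_3 = 2
z_3 = 7
r_3 = 1
x_4 = 7
y_4 = 1
z_4 = 4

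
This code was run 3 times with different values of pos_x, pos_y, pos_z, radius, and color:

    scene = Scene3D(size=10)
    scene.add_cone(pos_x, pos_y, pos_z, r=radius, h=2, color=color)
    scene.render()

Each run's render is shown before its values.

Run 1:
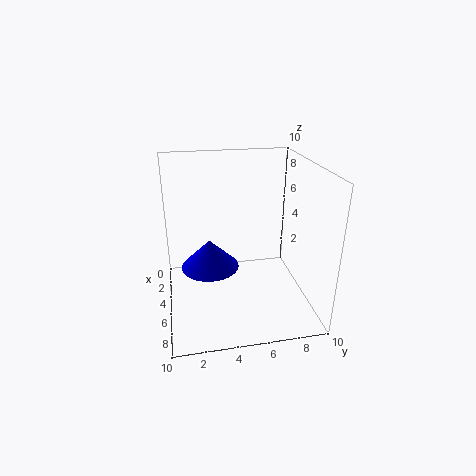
pos_x = 5, pos_y = 3, pos_z = 3, radius = 2, color = 'blue'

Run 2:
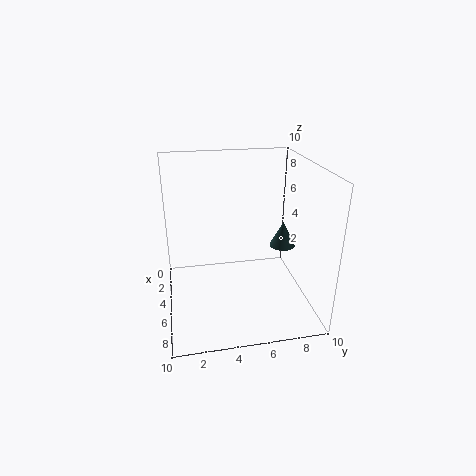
pos_x = 3, pos_y = 9, pos_z = 3, radius = 1, color = 'darkslategray'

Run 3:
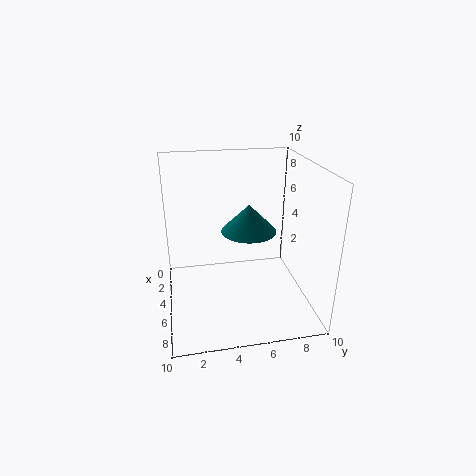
pos_x = 4, pos_y = 6, pos_z = 5, radius = 2, color = 'teal'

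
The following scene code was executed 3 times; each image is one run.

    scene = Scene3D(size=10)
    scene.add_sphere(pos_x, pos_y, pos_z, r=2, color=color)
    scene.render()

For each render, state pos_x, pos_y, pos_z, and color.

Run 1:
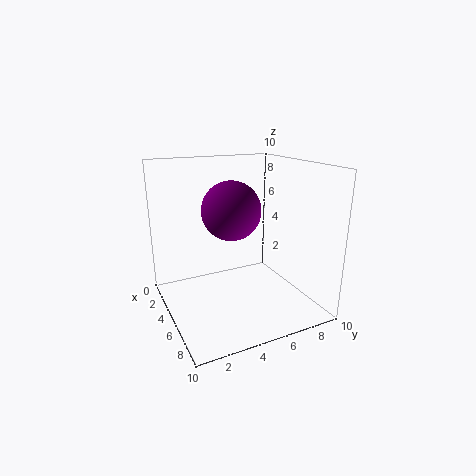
pos_x = 5
pos_y = 4.5
pos_z = 7
color = 'purple'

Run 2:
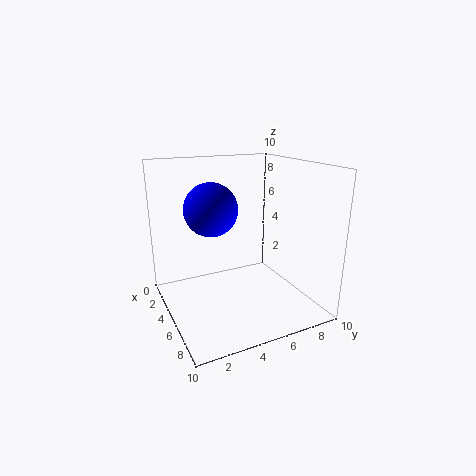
pos_x = 2.5
pos_y = 4
pos_z = 6.5
color = 'blue'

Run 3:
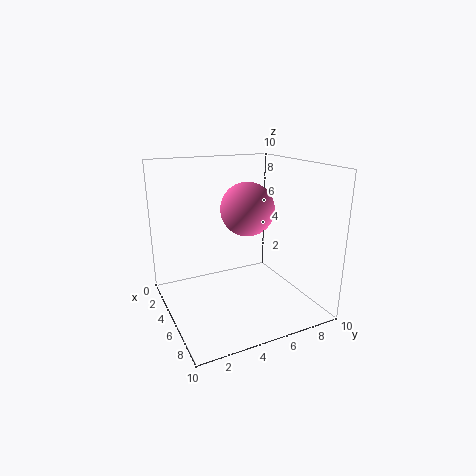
pos_x = 3.5
pos_y = 6.5
pos_z = 6.5
color = 'hotpink'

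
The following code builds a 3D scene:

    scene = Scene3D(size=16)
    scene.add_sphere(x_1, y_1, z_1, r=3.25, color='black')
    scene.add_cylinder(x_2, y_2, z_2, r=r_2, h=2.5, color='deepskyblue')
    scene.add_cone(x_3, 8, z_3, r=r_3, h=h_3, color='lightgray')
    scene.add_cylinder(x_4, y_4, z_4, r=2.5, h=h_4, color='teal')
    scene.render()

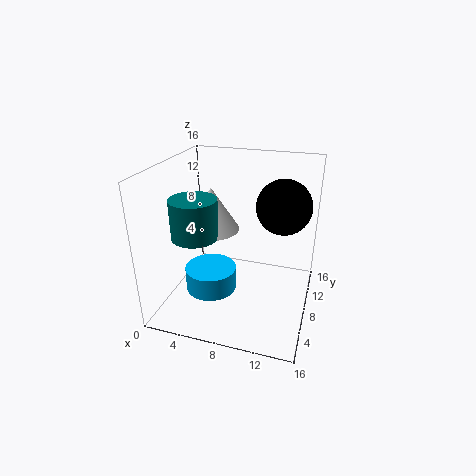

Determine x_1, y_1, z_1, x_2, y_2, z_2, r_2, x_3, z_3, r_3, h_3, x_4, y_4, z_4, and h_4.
x_1 = 12.25, y_1 = 12.25, z_1 = 10.5, x_2 = 5.75, y_2 = 5.25, z_2 = 3, r_2 = 2.75, x_3 = 5, z_3 = 8.75, r_3 = 3, h_3 = 4.75, x_4 = 4, y_4 = 5.5, z_4 = 8.75, h_4 = 4.25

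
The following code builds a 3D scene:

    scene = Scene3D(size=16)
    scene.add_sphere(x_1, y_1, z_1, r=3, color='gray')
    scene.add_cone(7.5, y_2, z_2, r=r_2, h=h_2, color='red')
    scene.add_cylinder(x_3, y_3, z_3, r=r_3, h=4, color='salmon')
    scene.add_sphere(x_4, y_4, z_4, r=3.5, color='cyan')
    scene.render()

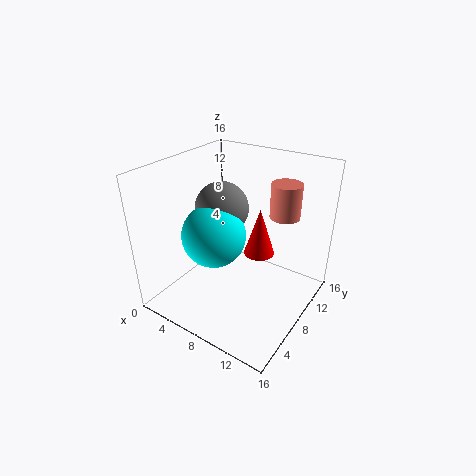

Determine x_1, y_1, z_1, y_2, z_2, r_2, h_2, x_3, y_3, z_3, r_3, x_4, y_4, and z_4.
x_1 = 5.5
y_1 = 8.5
z_1 = 10.75
y_2 = 13.75
z_2 = 2.75
r_2 = 2
h_2 = 6.25
x_3 = 11.25
y_3 = 12.75
z_3 = 9.5
r_3 = 1.75
x_4 = 6
y_4 = 6.25
z_4 = 8.5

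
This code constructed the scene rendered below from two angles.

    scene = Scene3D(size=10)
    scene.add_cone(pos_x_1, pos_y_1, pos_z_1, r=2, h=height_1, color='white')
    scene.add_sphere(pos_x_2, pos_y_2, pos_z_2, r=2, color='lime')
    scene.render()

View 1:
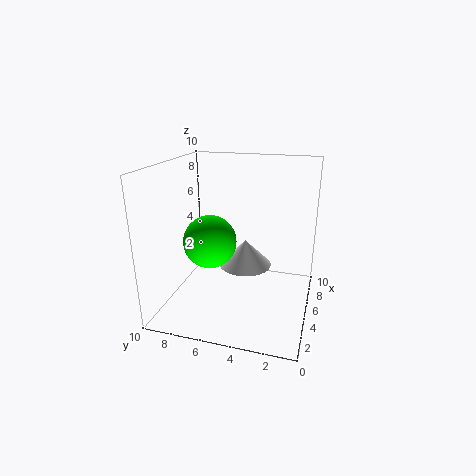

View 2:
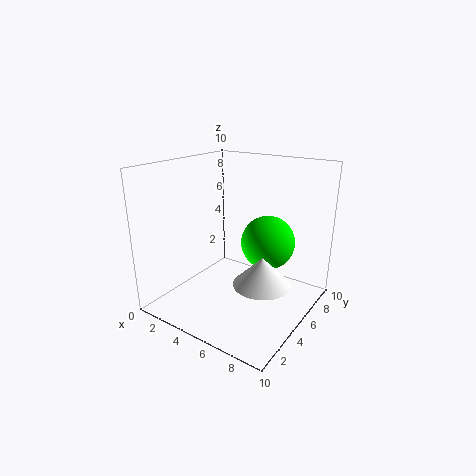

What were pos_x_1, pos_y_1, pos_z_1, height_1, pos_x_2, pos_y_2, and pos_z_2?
pos_x_1 = 7; pos_y_1 = 5; pos_z_1 = 2; height_1 = 2; pos_x_2 = 6; pos_y_2 = 7.5; pos_z_2 = 4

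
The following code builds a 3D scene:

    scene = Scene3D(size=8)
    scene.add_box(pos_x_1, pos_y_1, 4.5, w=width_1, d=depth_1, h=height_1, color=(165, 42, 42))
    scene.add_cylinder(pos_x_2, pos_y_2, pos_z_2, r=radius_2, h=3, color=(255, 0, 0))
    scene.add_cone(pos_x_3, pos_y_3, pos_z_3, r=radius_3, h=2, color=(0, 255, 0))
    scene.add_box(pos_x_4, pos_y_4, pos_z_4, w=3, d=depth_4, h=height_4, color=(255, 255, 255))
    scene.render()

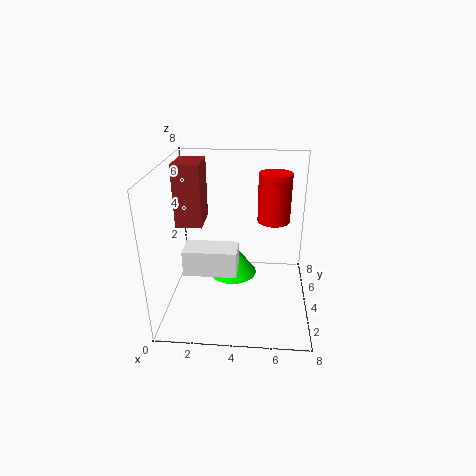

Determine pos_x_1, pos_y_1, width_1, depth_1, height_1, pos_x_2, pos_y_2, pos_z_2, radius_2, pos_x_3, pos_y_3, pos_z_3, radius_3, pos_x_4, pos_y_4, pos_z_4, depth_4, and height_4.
pos_x_1 = 0.5
pos_y_1 = 4
width_1 = 1.5
depth_1 = 2
height_1 = 3.5
pos_x_2 = 6
pos_y_2 = 6.5
pos_z_2 = 4
radius_2 = 1
pos_x_3 = 3.5
pos_y_3 = 6
pos_z_3 = 0.5
radius_3 = 1.5
pos_x_4 = 1
pos_y_4 = 3
pos_z_4 = 2
depth_4 = 1.5
height_4 = 1.5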